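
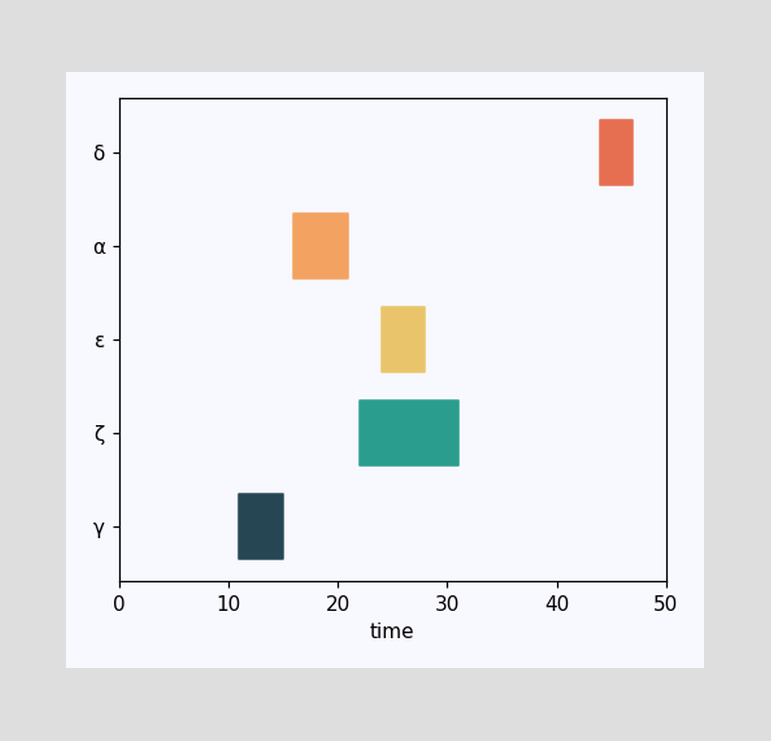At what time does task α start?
16

The α bar begins at t=16.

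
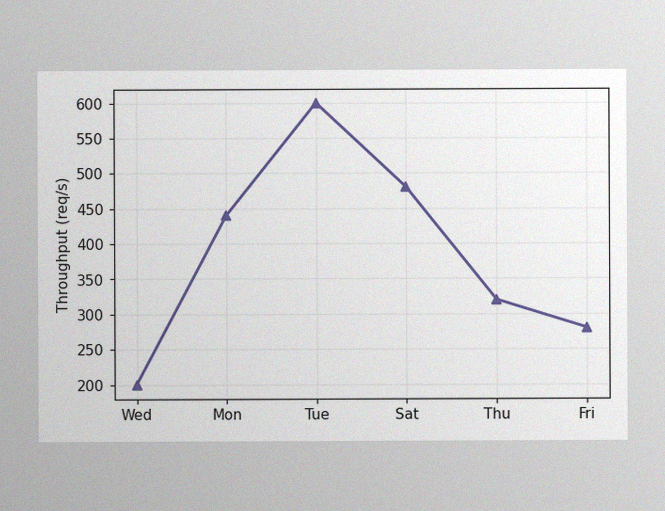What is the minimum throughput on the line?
200req/s

The image has some photo noise and uneven lighting. The lowest point is at Wed, and reading across to the y-axis gives 200req/s.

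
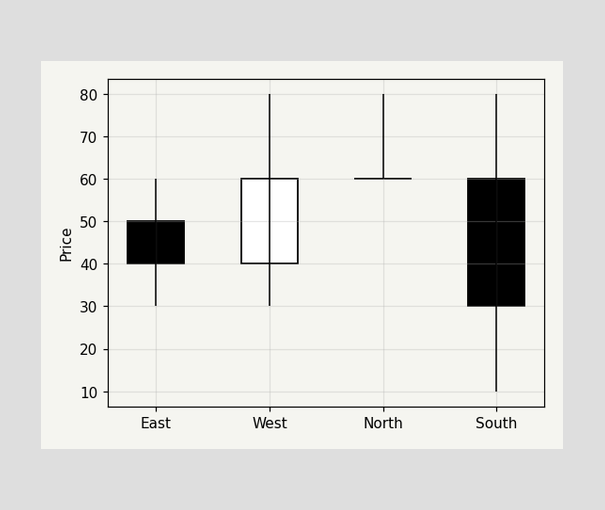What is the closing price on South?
The South candle closes at 30.

30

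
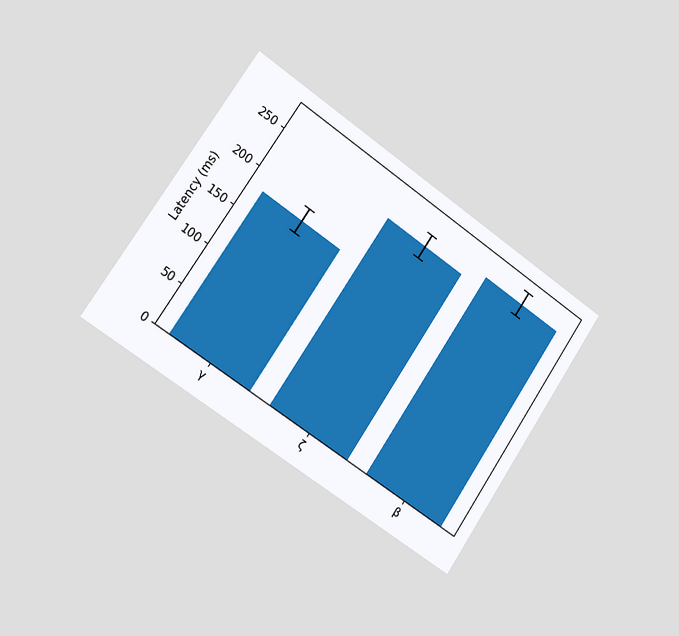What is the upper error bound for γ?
195ms

The chart is tilted about 34° clockwise and viewed slightly from the left. The γ bar's upper whisker reaches 195ms.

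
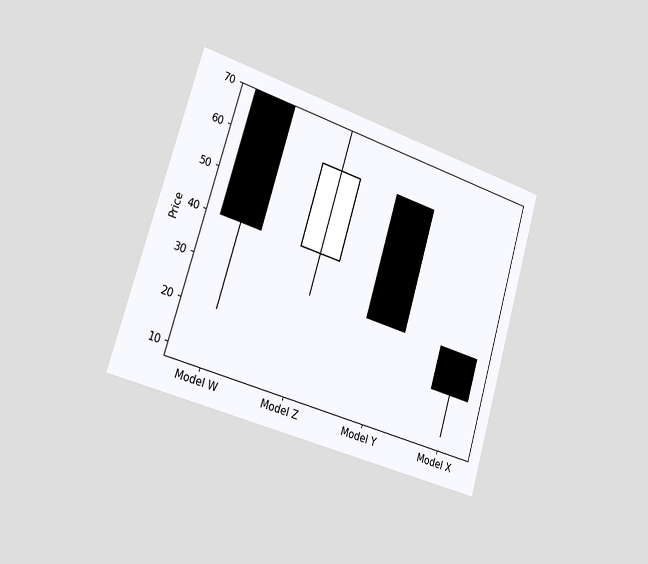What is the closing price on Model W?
40

The chart is tilted about 17° clockwise and viewed slightly from the left. The Model W candle closes at 40.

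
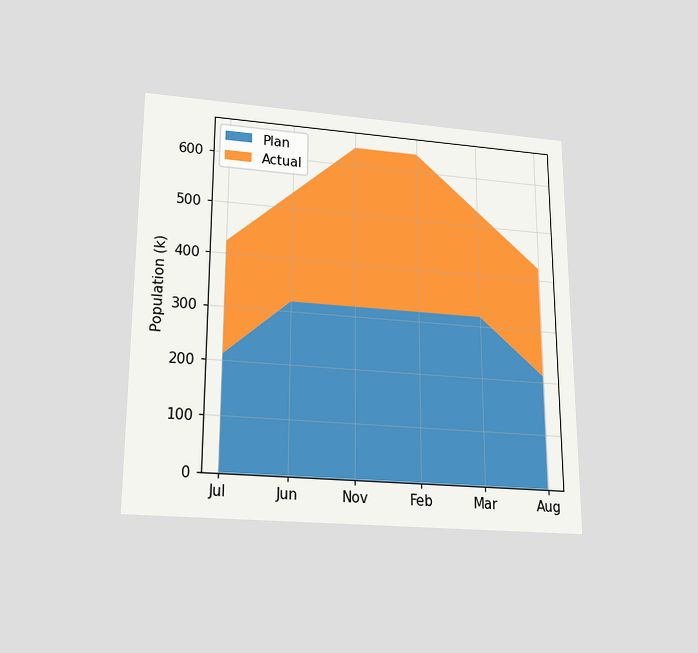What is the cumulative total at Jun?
The chart is viewed slightly from below. The stacked total at Jun reaches 530k.

530k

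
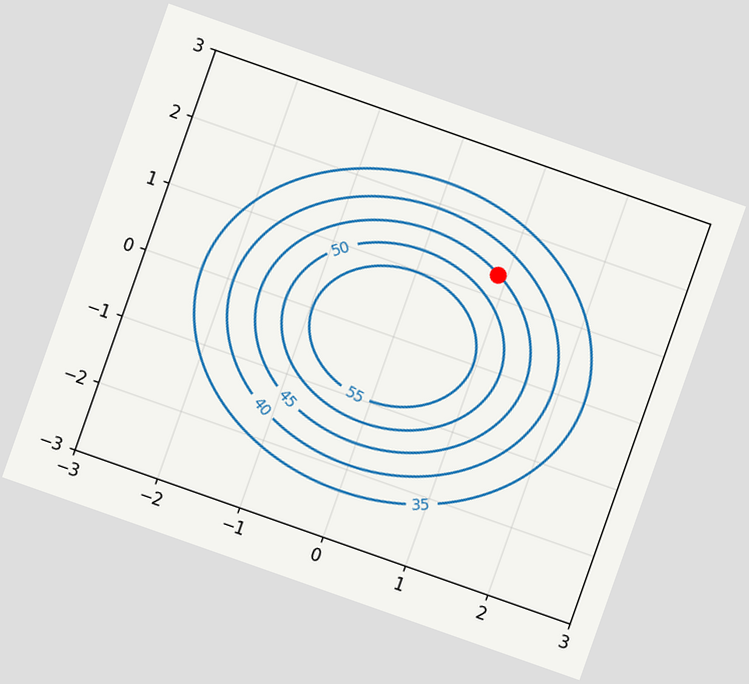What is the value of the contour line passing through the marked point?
The chart is tilted about 19° clockwise. The marked point sits on the contour labelled 45.

45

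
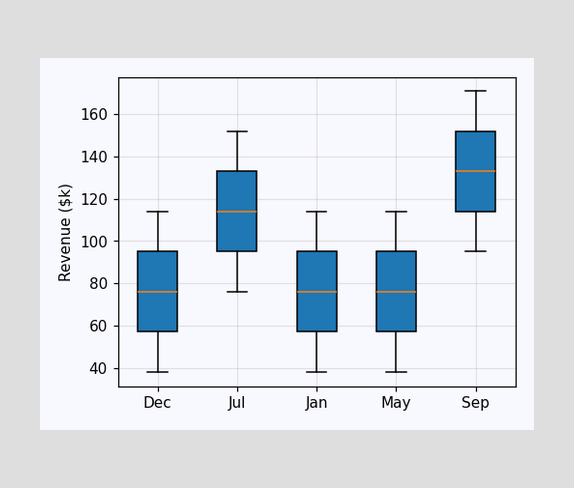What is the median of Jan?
$76k

The median line in the Jan box sits at $76k.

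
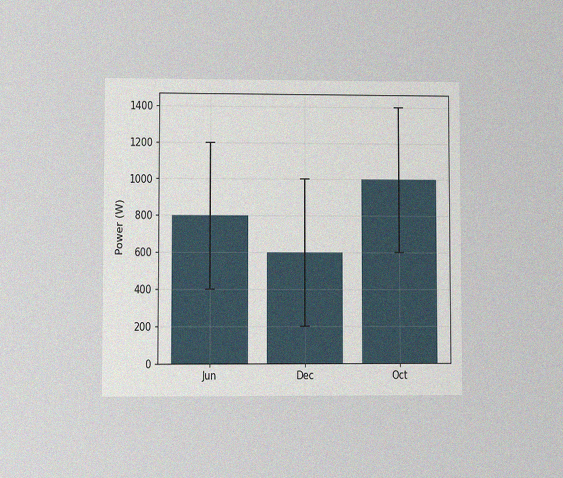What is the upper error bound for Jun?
The chart is viewed at a slight angle, with some photo noise. The Jun bar's upper whisker reaches 1200W.

1200W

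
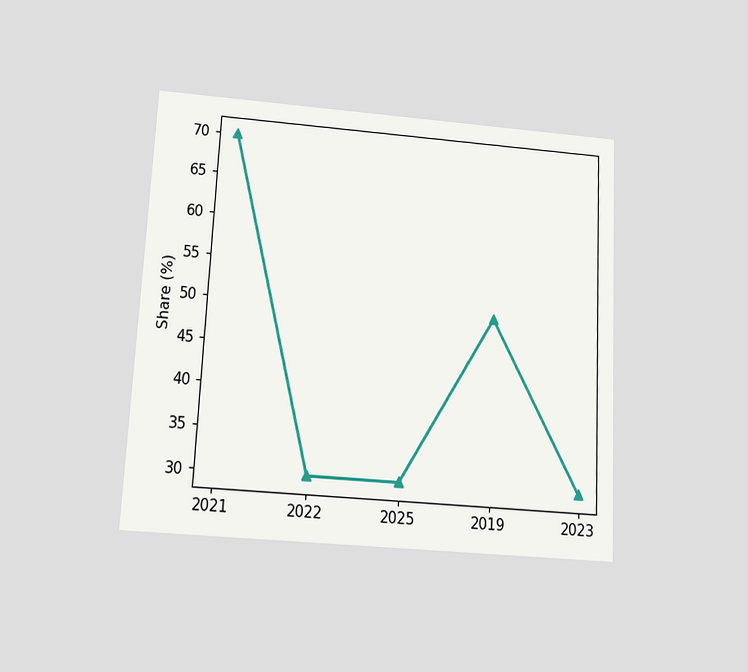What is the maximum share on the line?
The chart is tilted about 3° clockwise and viewed slightly from below. The highest point is at 2021, and reading across to the y-axis gives 70%.

70%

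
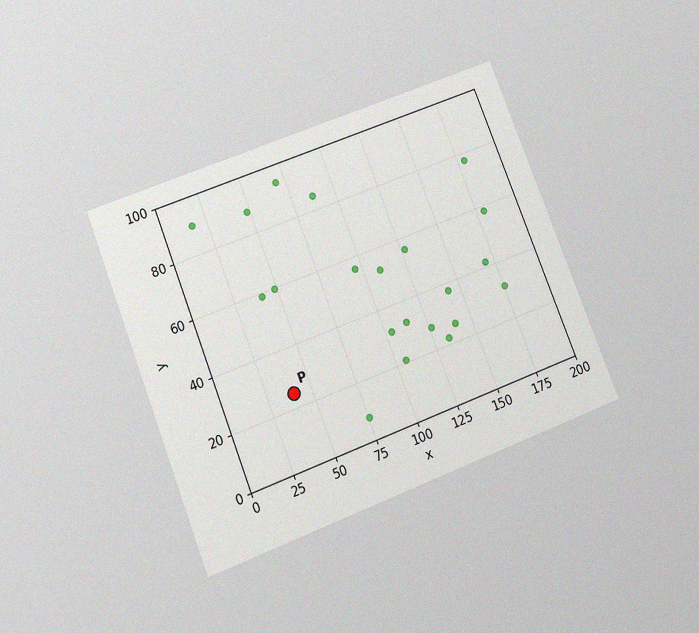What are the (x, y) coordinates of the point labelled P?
(40, 25)

The chart is tilted about 21° counter-clockwise and viewed slightly from below, with some photo noise. Following the gridlines from P to each axis, P sits at (40, 25).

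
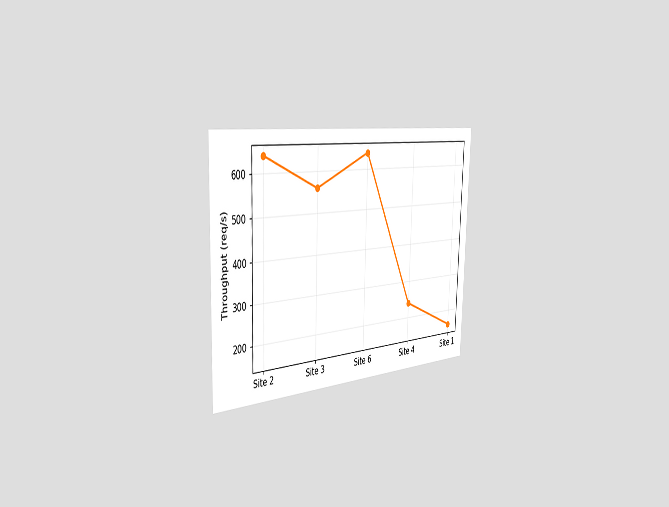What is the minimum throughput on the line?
The chart is viewed slightly from the left. The lowest point is at Site 1, and reading across to the y-axis gives 160req/s.

160req/s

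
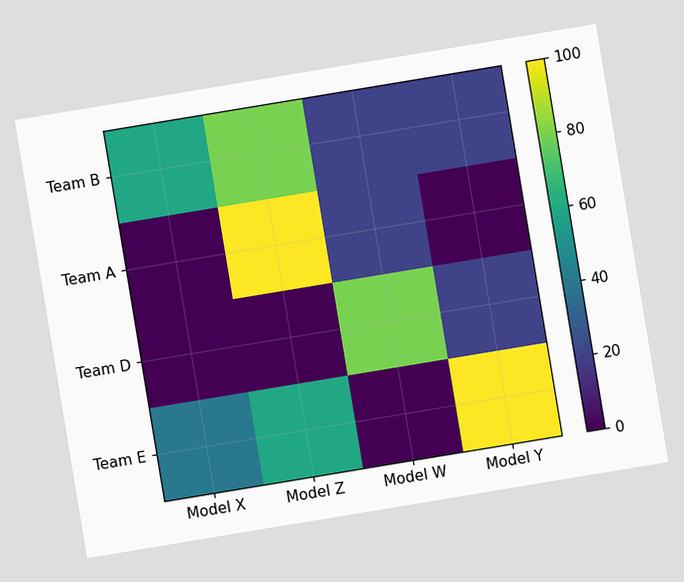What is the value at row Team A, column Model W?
The chart is tilted about 9° counter-clockwise. Matching cell (Team A, Model W) against the colorbar gives 20.

20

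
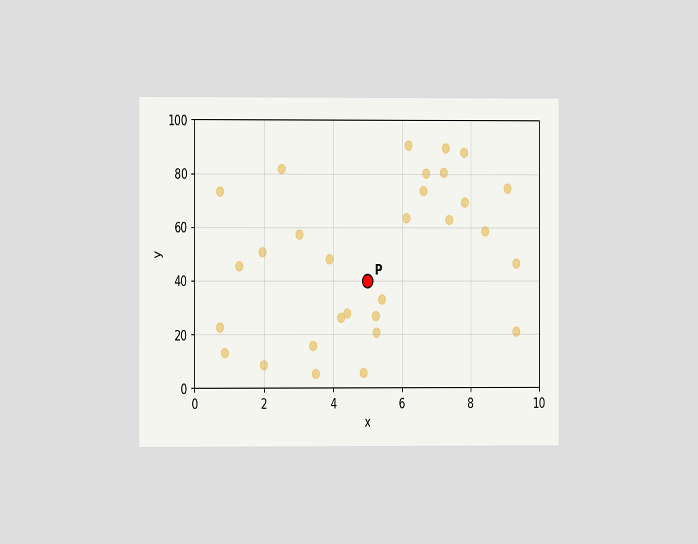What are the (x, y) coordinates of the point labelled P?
The chart is viewed at a slight angle. Following the gridlines from P to each axis, P sits at (5, 40).

(5, 40)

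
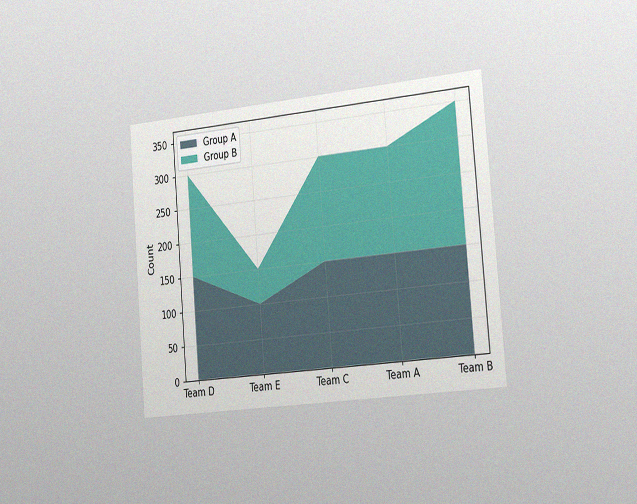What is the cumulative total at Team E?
The chart is tilted about 5° counter-clockwise and viewed slightly from the right, with some photo noise. The stacked total at Team E reaches 150.

150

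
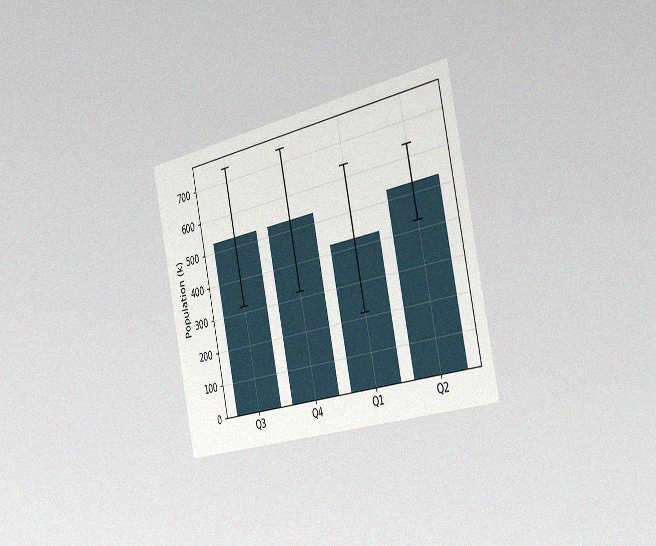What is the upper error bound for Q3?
The chart is tilted about 12° counter-clockwise and viewed slightly from the right, with some photo noise. The Q3 bar's upper whisker reaches 742k.

742k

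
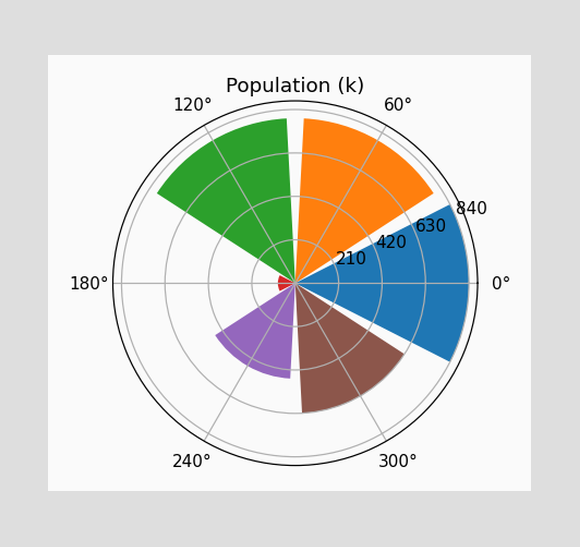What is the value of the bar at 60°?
The bar at 60° reaches 798k on the radial axis.

798k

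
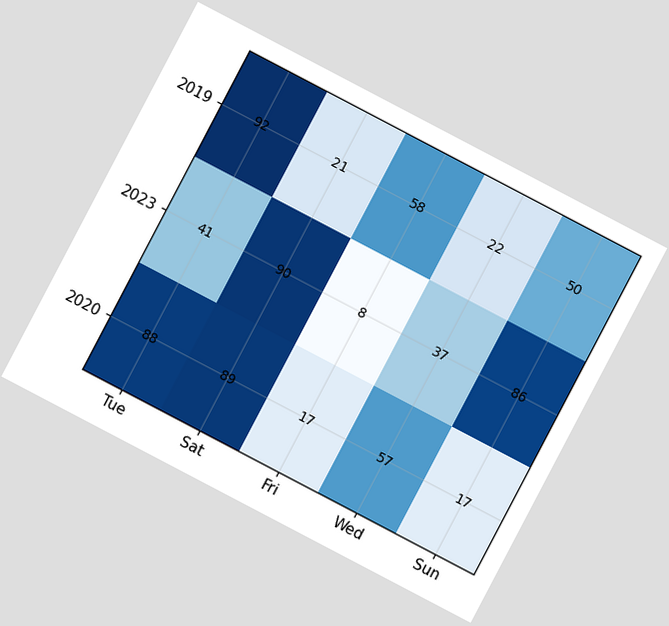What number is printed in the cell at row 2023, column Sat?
90

The chart is tilted about 28° clockwise. The (2023, Sat) cell reads 90.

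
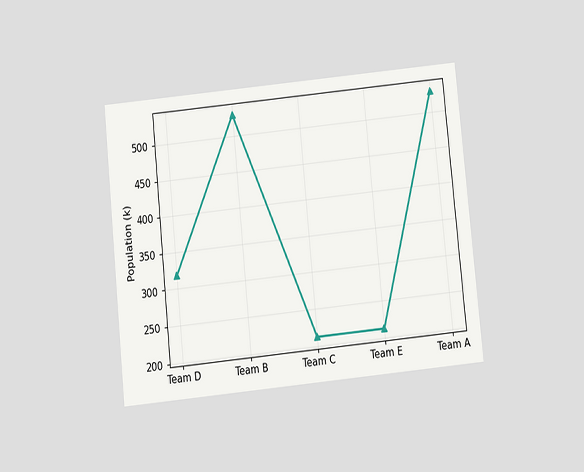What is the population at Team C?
The chart is tilted about 6° counter-clockwise and viewed slightly from below. At Team C, the line is at 212k.

212k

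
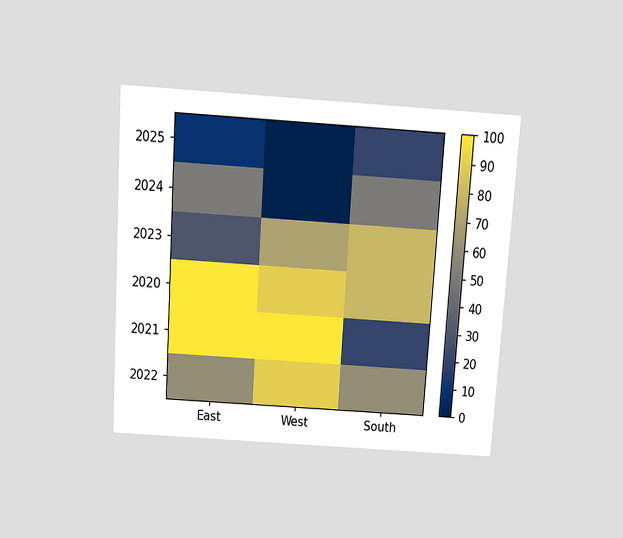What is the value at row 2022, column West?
90

The chart is tilted about 4° clockwise and viewed slightly from above. Matching cell (2022, West) against the colorbar gives 90.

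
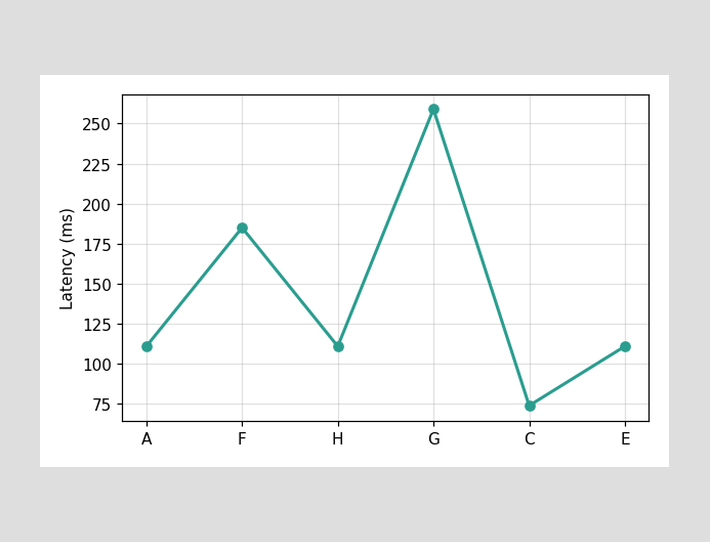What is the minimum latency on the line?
The lowest point is at C, and reading across to the y-axis gives 74ms.

74ms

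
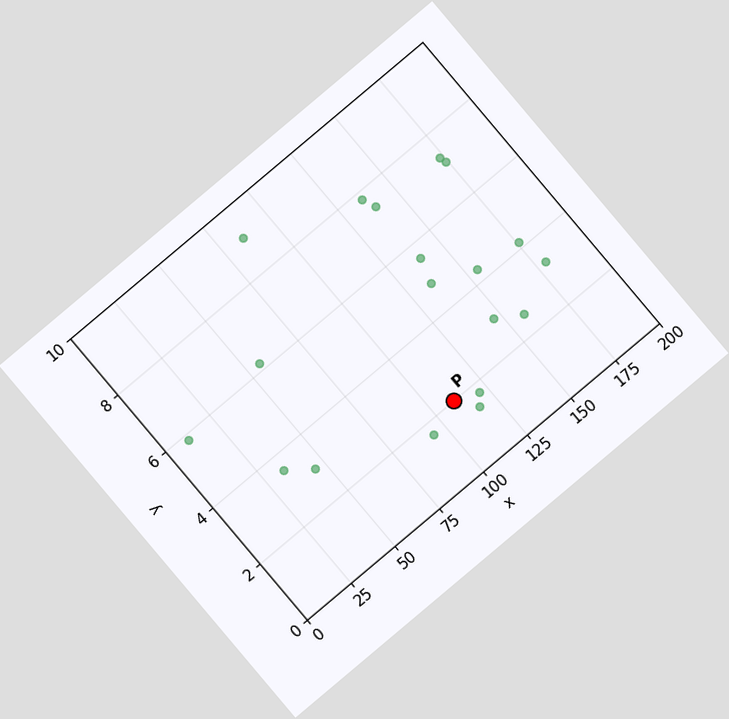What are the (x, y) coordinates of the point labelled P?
(110, 2)

The chart is tilted about 40° counter-clockwise. Following the gridlines from P to each axis, P sits at (110, 2).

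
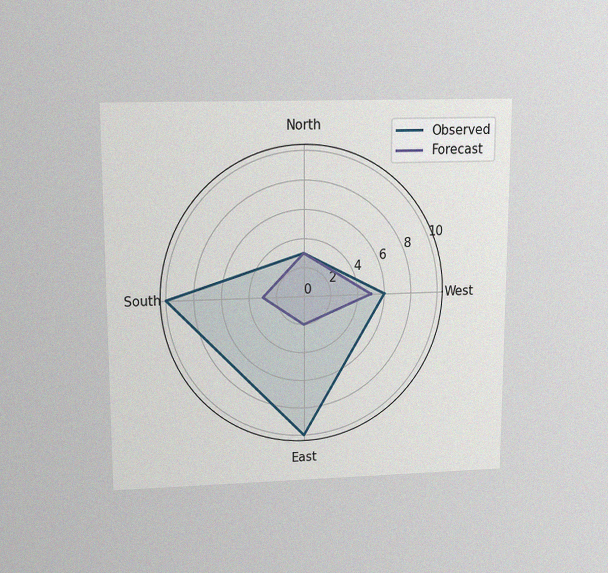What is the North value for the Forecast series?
The chart is viewed slightly from above, with some photo noise. On the North axis, Forecast reaches 3.

3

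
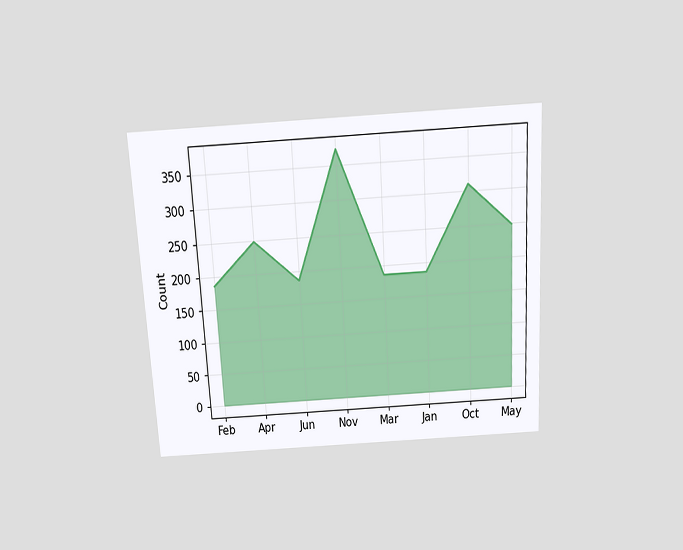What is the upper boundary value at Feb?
The chart is tilted about 3° counter-clockwise and viewed slightly from above. At Feb the upper boundary is at 186.

186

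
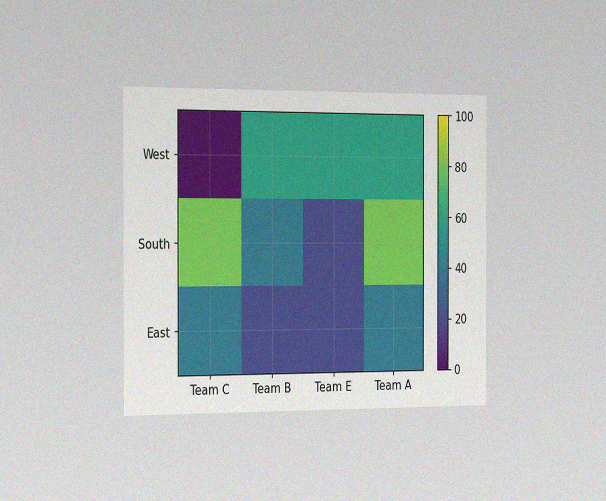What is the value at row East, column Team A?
40

The chart is viewed slightly from the left, with some photo noise. Matching cell (East, Team A) against the colorbar gives 40.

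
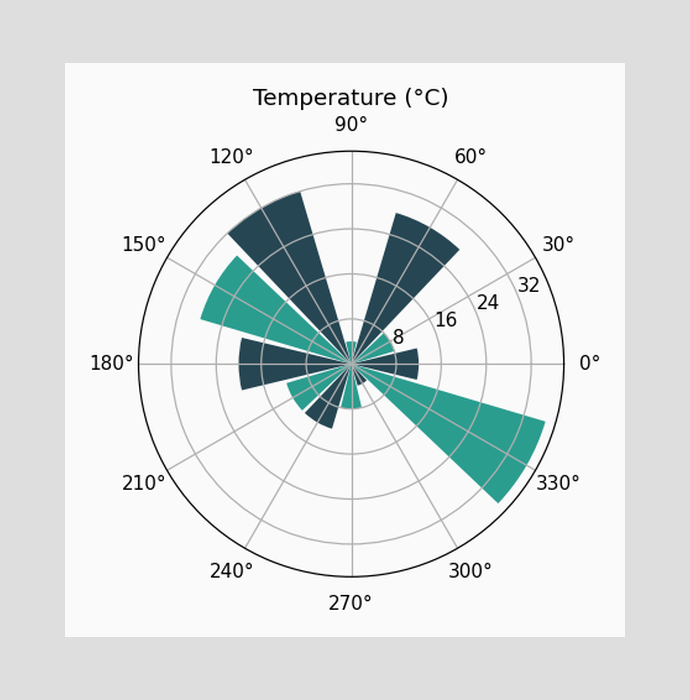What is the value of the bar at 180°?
20°C

The bar at 180° reaches 20°C on the radial axis.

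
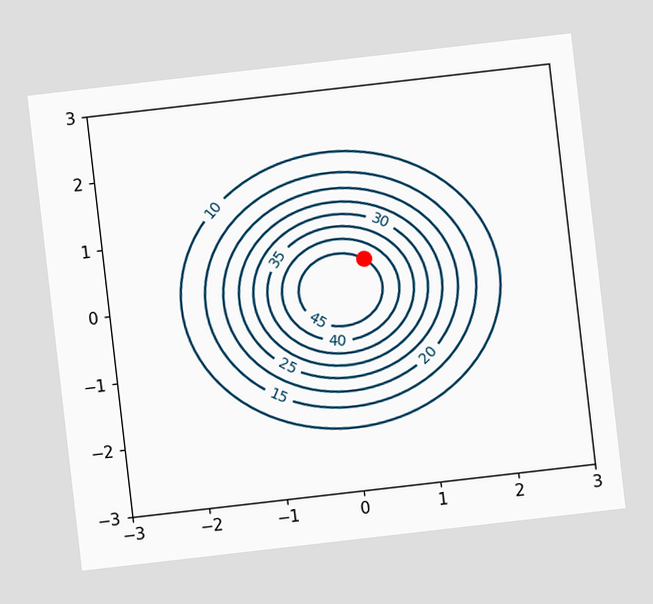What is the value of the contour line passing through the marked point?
45

The chart is tilted about 7° counter-clockwise. The marked point sits on the contour labelled 45.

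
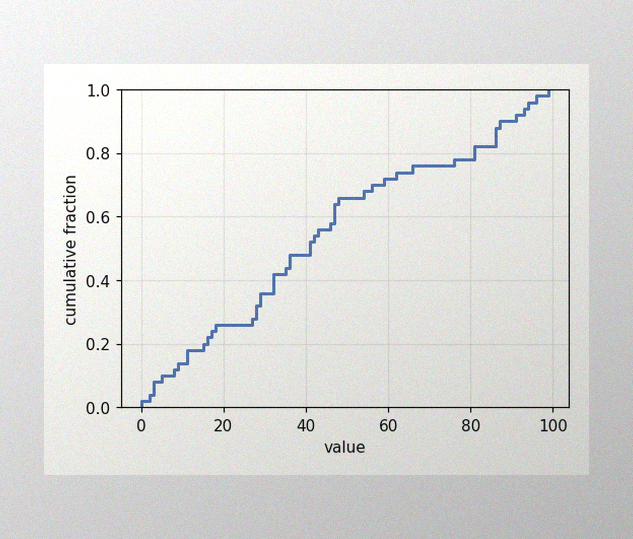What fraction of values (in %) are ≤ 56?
70%

The image has some photo noise and uneven lighting. At x=56 the ECDF step is at 70%.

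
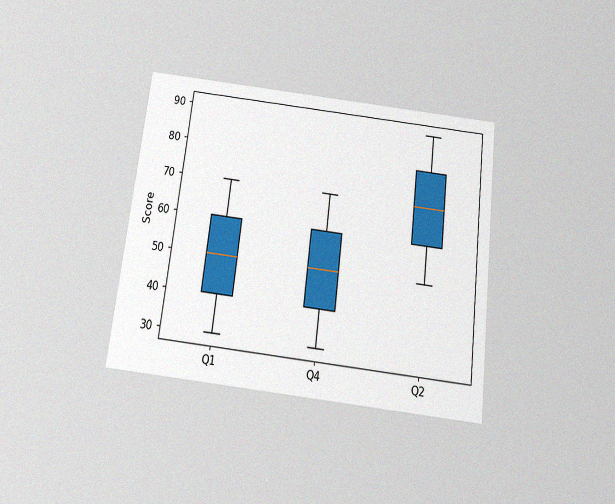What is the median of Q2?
70

The chart is tilted about 7° clockwise and viewed slightly from below, with some photo noise. The median line in the Q2 box sits at 70.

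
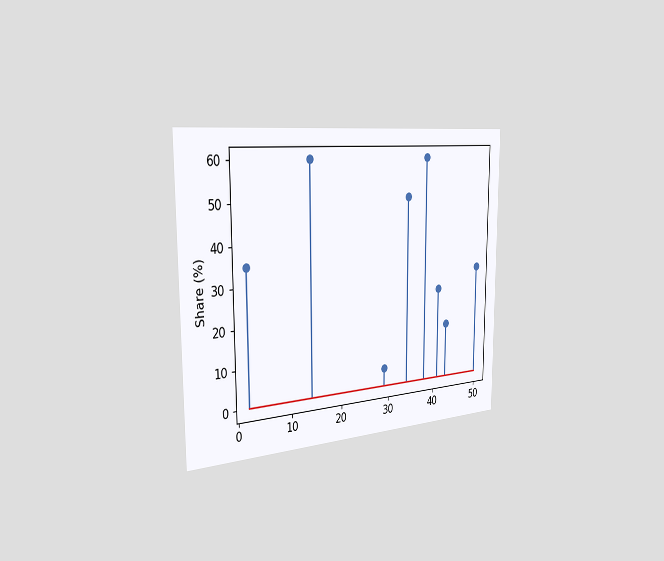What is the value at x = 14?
60%

The chart is viewed slightly from the left. The stem at x=14 reaches 60%.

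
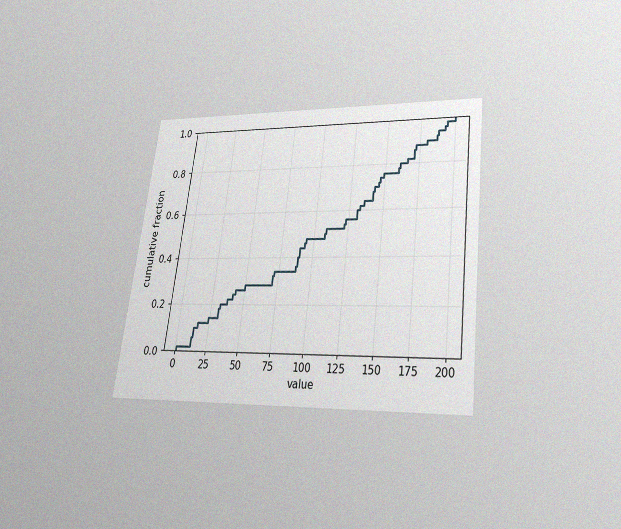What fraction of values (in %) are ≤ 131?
The chart is tilted about 7° clockwise and viewed slightly from below, with some photo noise. At x=131 the ECDF step is at 60%.

60%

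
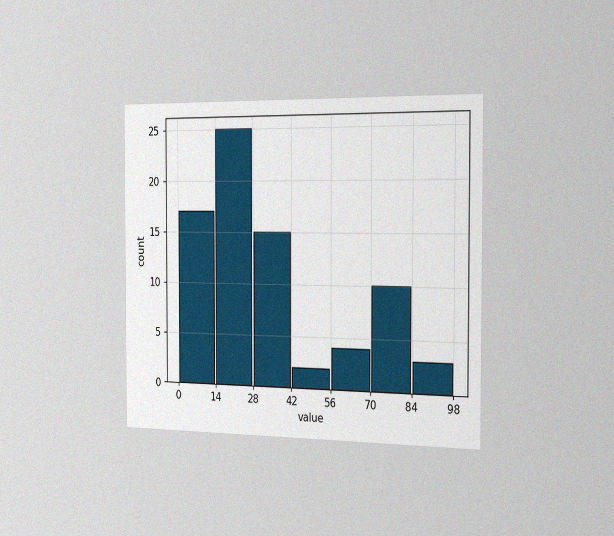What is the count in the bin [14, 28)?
The chart is viewed slightly from the right, with some photo noise. The [14, 28) bin has height 25.

25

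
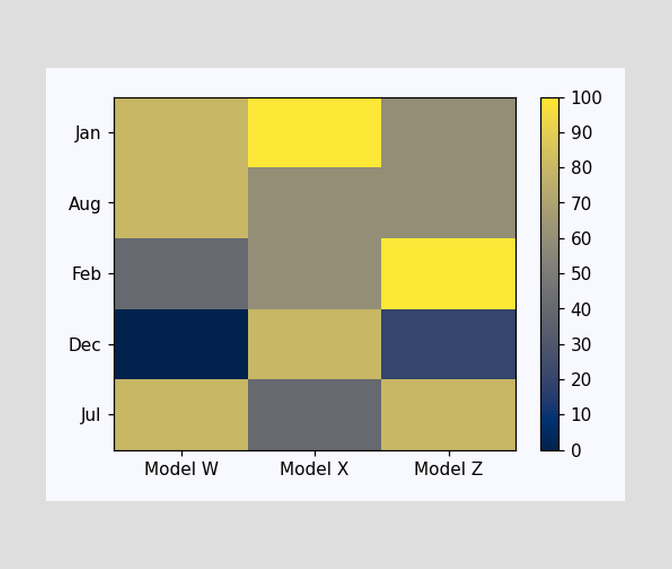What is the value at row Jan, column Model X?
Matching cell (Jan, Model X) against the colorbar gives 100.

100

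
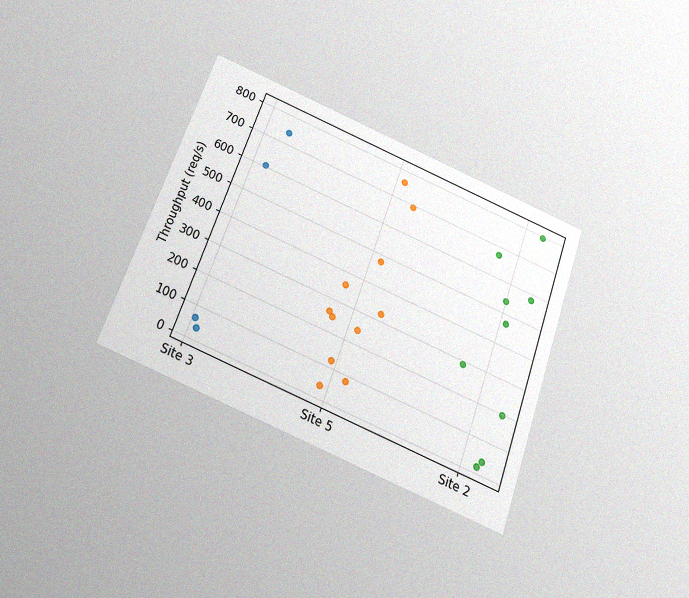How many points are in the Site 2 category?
The chart is tilted about 20° clockwise and viewed slightly from below, with some photo noise. Counting the markers in the Site 2 column gives 9.

9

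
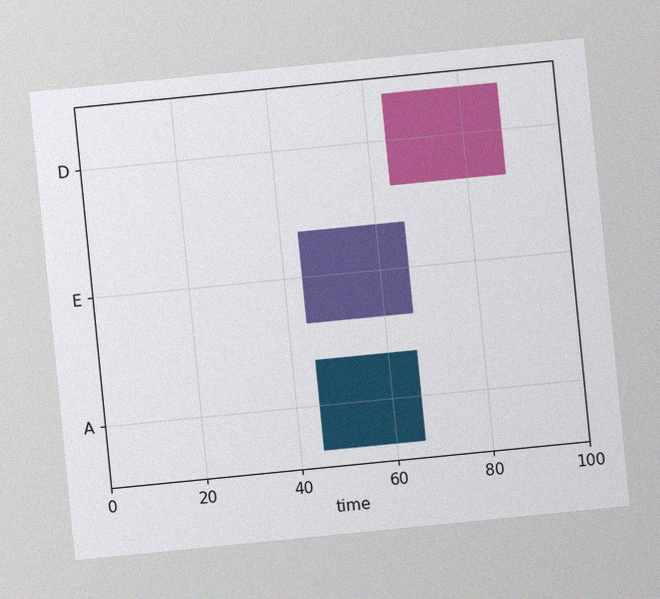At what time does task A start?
The chart is tilted about 6° counter-clockwise, with some photo noise. The A bar begins at t=45.

45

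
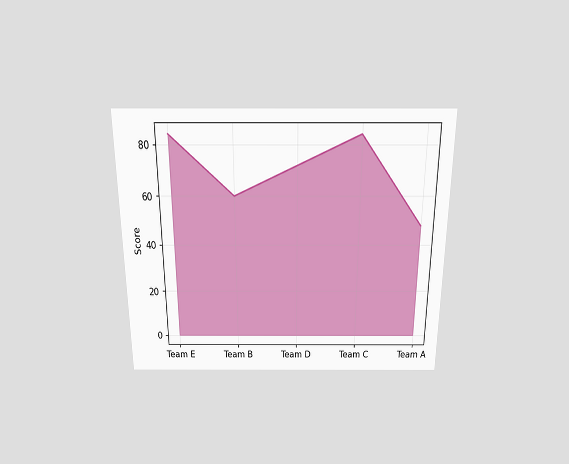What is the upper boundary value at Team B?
The chart is viewed slightly from above. At Team B the upper boundary is at 60.

60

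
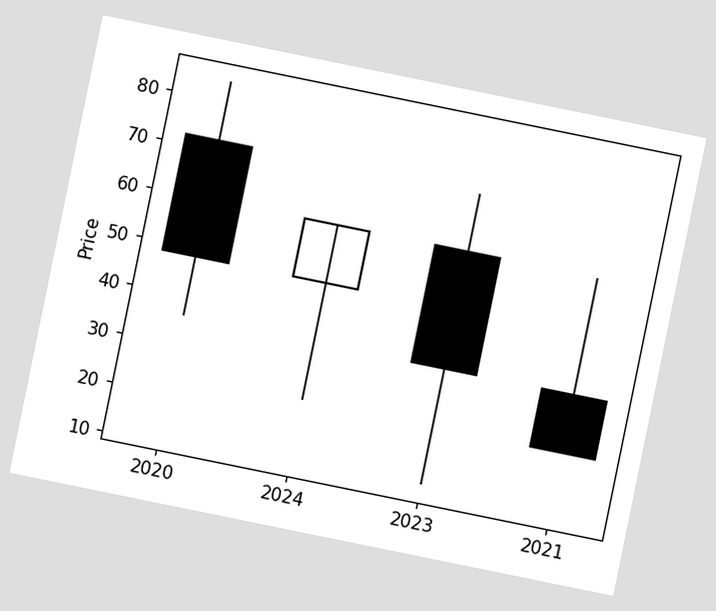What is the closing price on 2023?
The chart is tilted about 12° clockwise. The 2023 candle closes at 36.

36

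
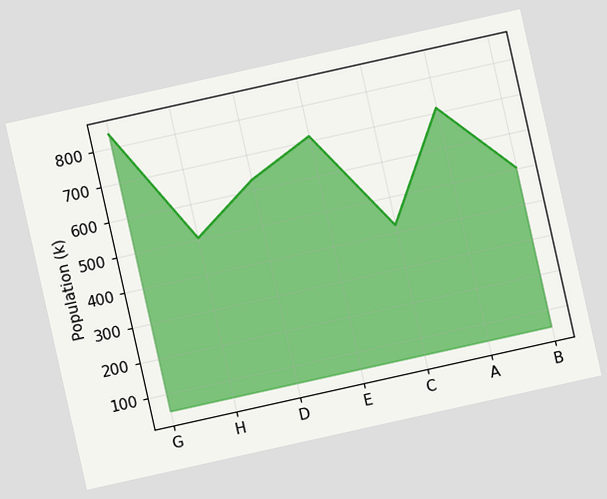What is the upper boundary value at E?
714k

The chart is tilted about 13° counter-clockwise. At E the upper boundary is at 714k.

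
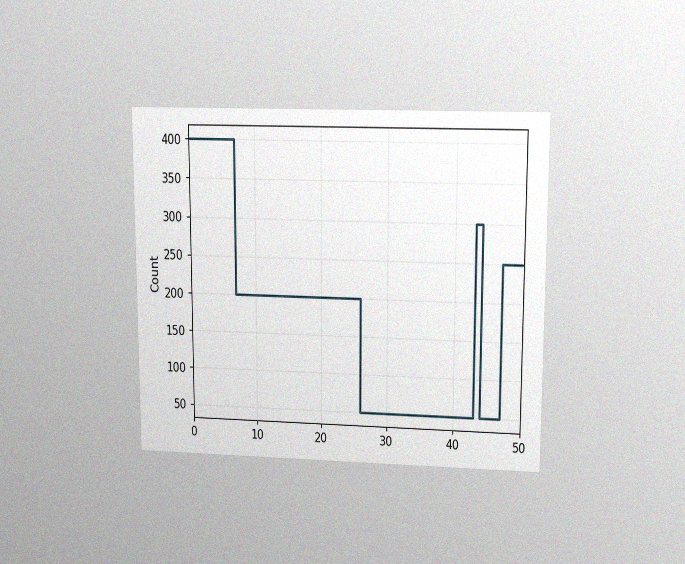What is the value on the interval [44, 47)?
The chart is viewed at a slight angle, with some photo noise. On [44, 47) the step sits at 50.

50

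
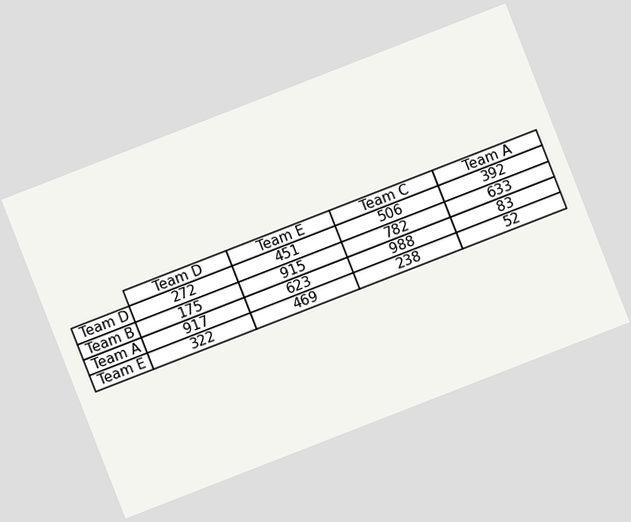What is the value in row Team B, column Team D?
The chart is tilted about 21° counter-clockwise. The (Team B, Team D) cell reads 175.

175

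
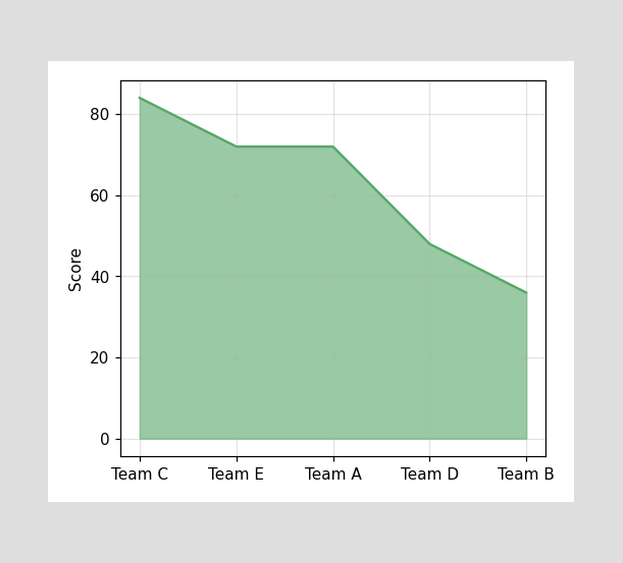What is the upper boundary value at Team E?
At Team E the upper boundary is at 72.

72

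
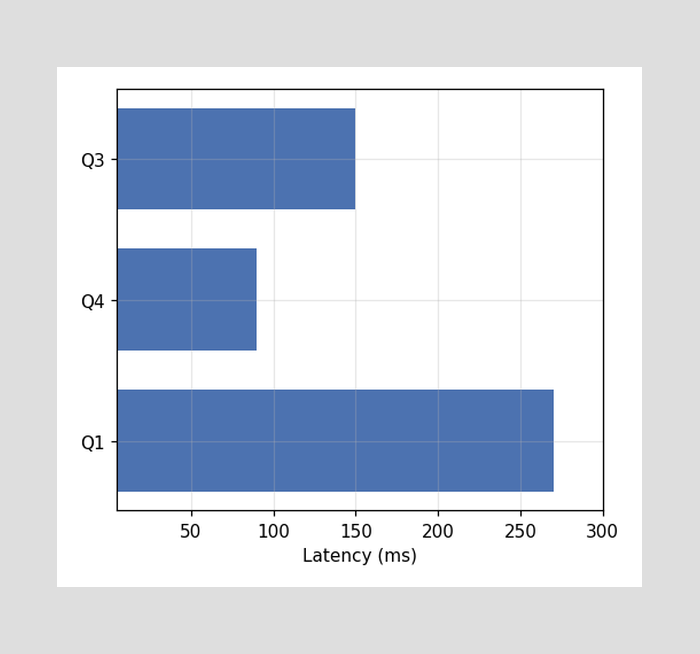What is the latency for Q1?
Reading along the chart's x-axis, the Q1 bar reaches 270ms.

270ms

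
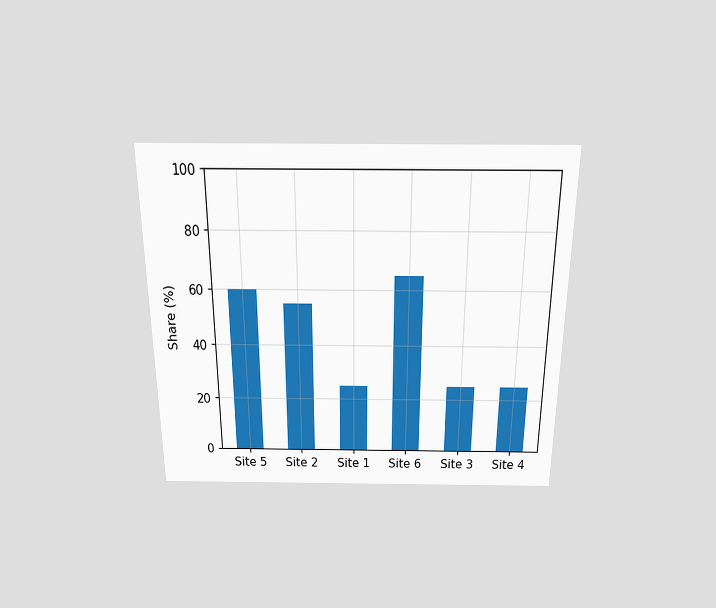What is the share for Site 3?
25%

The chart is viewed slightly from above. Reading along the chart's y-axis, the Site 3 bar reaches 25%.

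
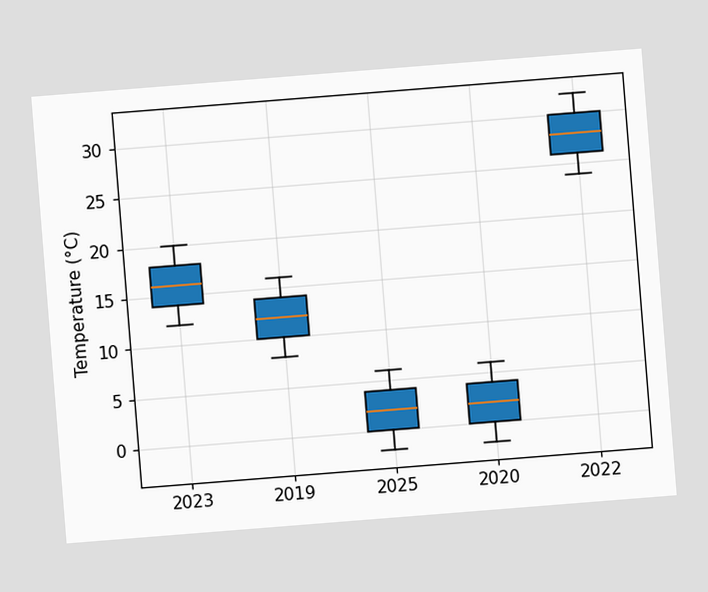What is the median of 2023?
16°C

The chart is tilted about 5° counter-clockwise. The median line in the 2023 box sits at 16°C.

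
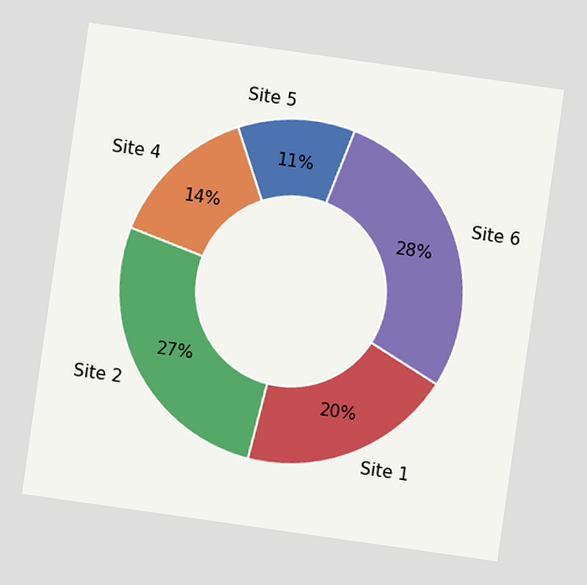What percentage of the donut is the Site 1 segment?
20%

The chart is tilted about 8° clockwise. The Site 1 segment takes up 20% of the ring.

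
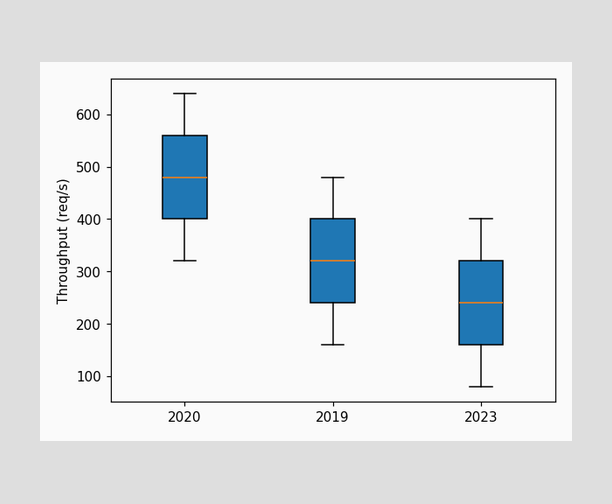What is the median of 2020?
The median line in the 2020 box sits at 480req/s.

480req/s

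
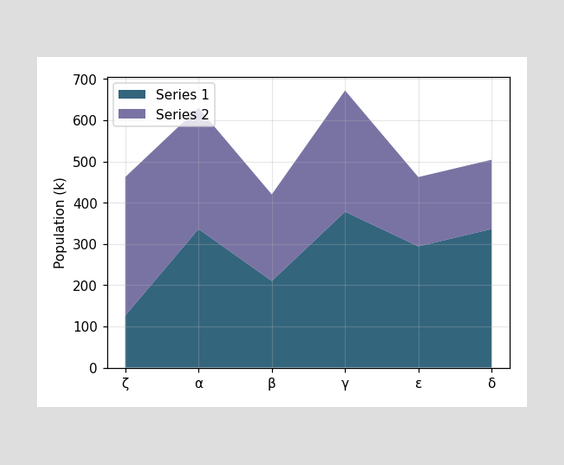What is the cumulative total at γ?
672k

The stacked total at γ reaches 672k.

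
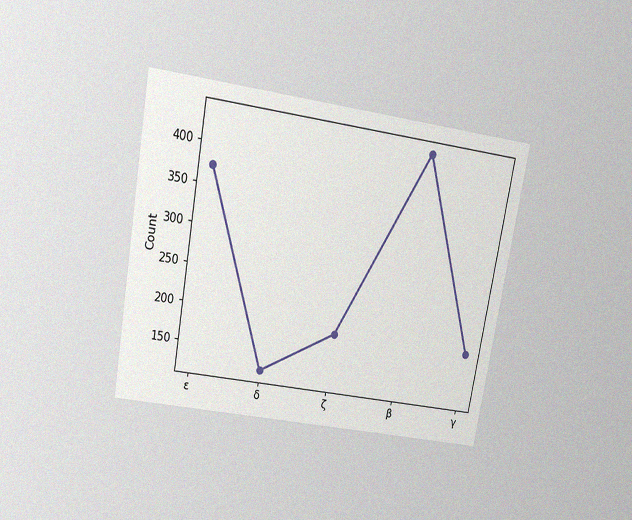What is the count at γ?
186

The chart is tilted about 10° clockwise and viewed slightly from above, with some photo noise. At γ, the line is at 186.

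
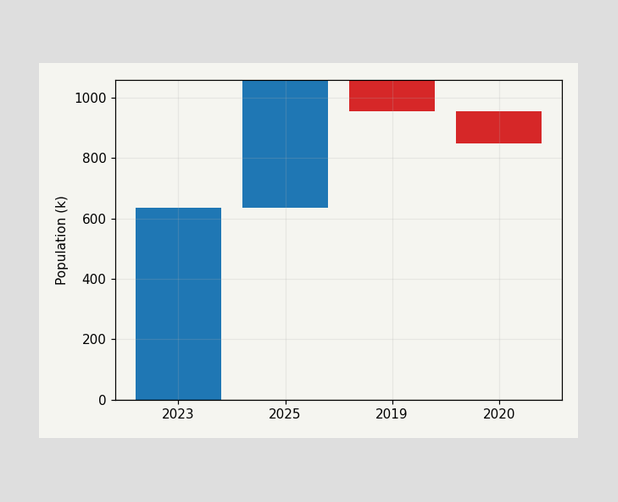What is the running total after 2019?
954k

After 2019 the running total reaches 954k.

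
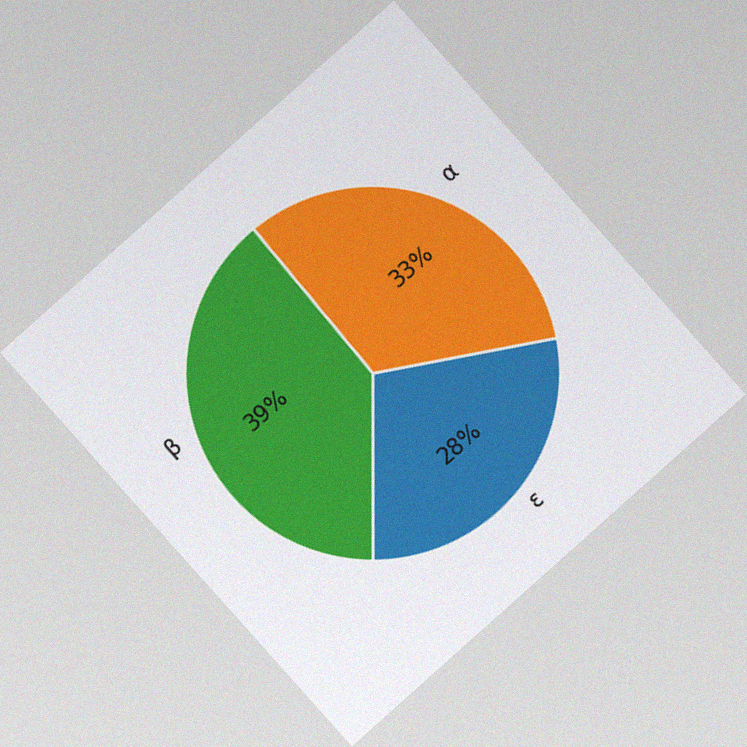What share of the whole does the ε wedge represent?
The chart is tilted about 42° counter-clockwise, with some photo noise. The ε slice takes up 28% of the pie.

28%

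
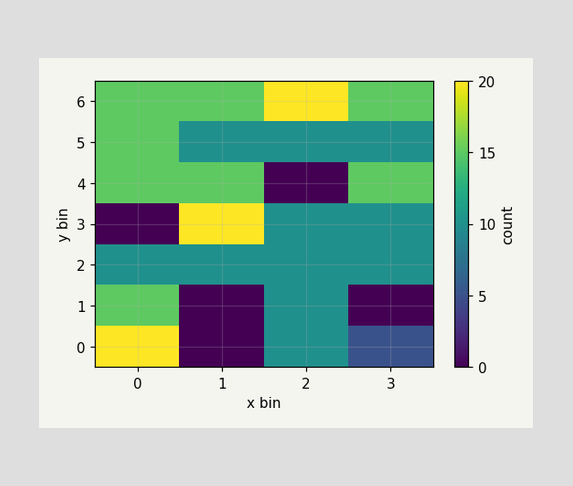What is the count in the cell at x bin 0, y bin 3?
0

Matching the cell (0, 3) against the colorbar gives 0.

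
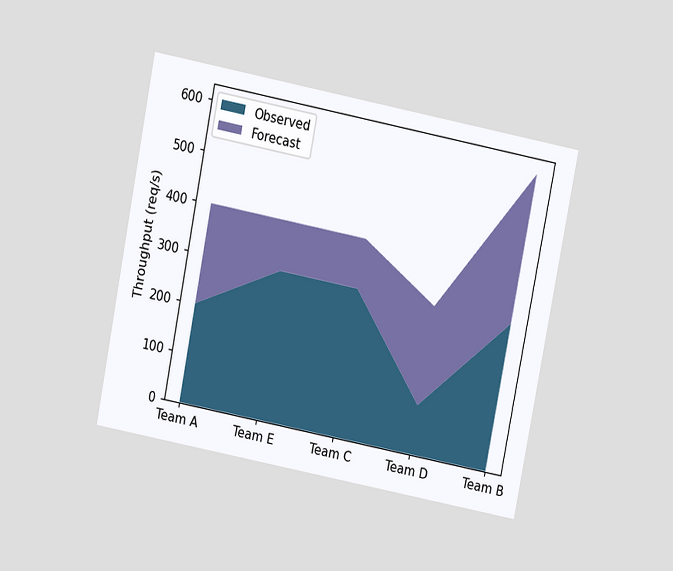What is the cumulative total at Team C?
The chart is tilted about 11° clockwise and viewed slightly from above. The stacked total at Team C reaches 400req/s.

400req/s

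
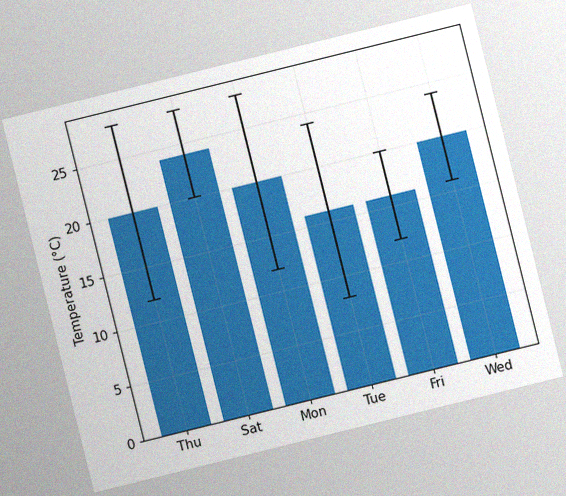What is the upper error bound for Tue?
The chart is tilted about 14° counter-clockwise, with some photo noise. The Tue bar's upper whisker reaches 24°C.

24°C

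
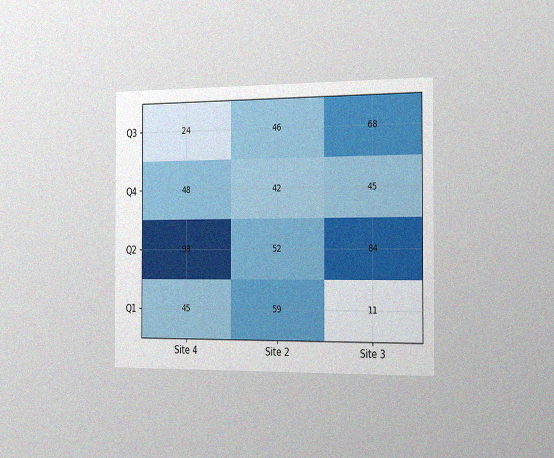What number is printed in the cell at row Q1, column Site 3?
The chart is viewed slightly from the right, with some photo noise. The (Q1, Site 3) cell reads 11.

11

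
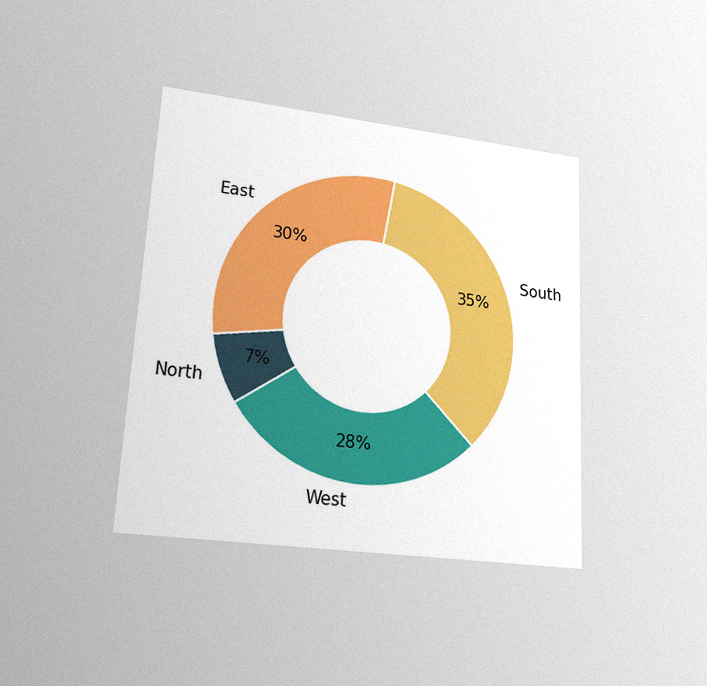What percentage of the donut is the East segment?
30%

The chart is tilted about 3° clockwise and viewed at a slight angle, with some photo noise. The East segment takes up 30% of the ring.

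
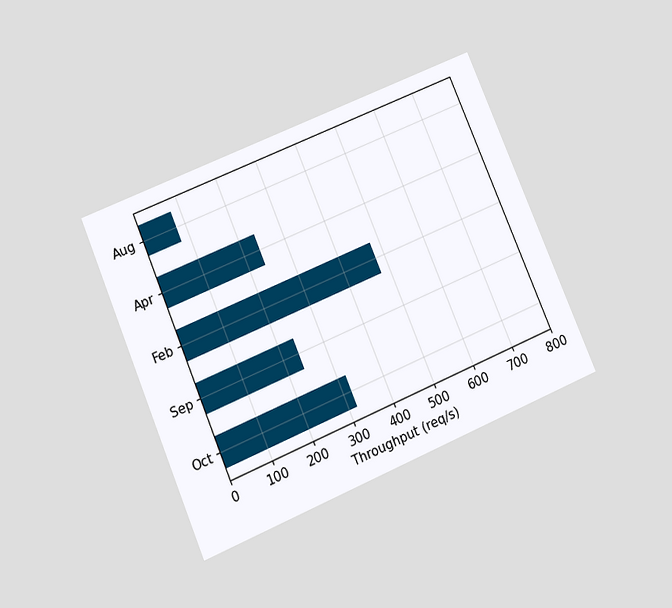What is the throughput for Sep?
240req/s

The chart is tilted about 23° counter-clockwise and viewed at a slight angle. Reading along the chart's x-axis, the Sep bar reaches 240req/s.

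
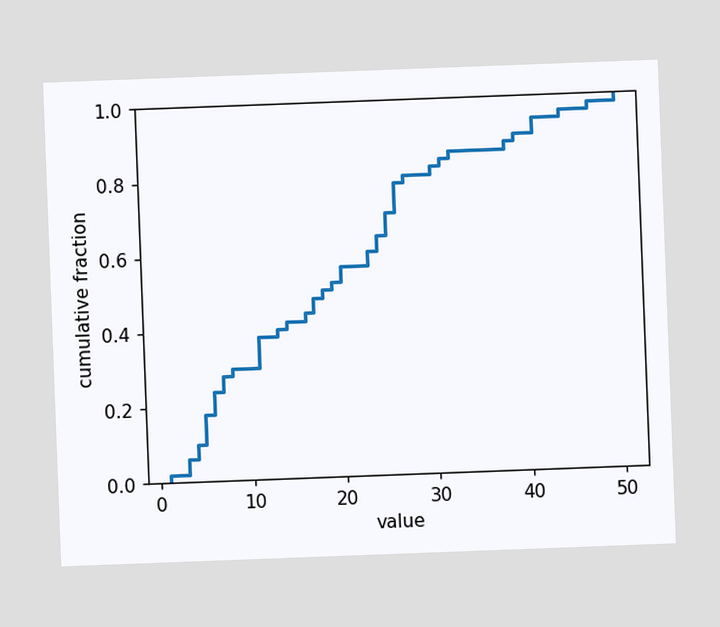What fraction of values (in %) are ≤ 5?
The chart is tilted about 2° counter-clockwise. At x=5 the ECDF step is at 18%.

18%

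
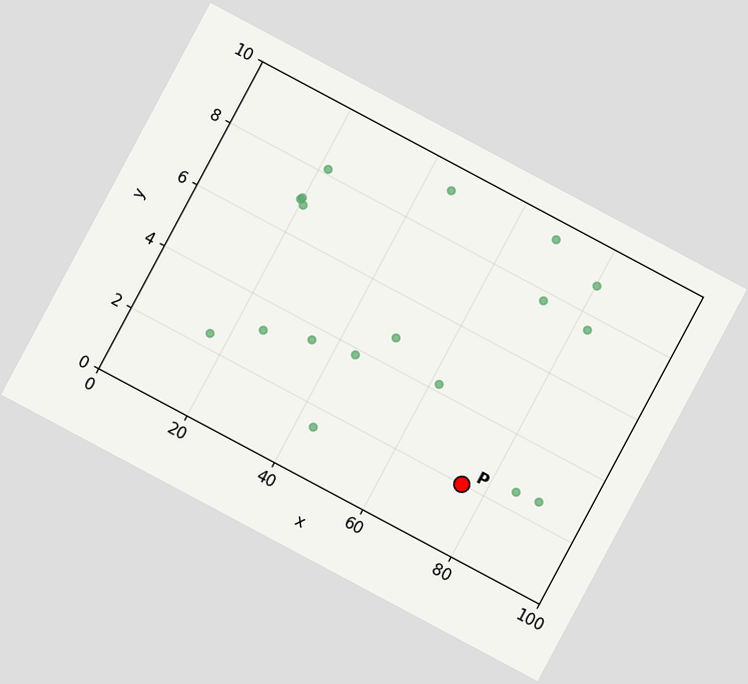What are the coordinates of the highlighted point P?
(75, 2)

The chart is tilted about 28° clockwise. Following the gridlines from P to each axis, P sits at (75, 2).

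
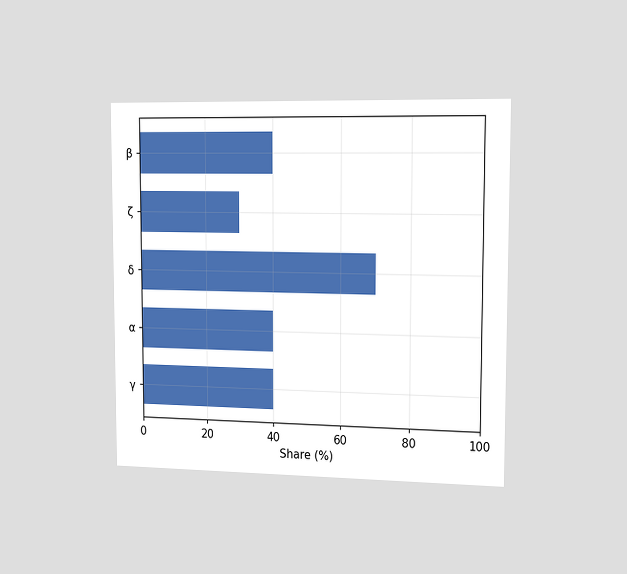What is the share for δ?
70%

The chart is viewed slightly from the right. Reading along the chart's x-axis, the δ bar reaches 70%.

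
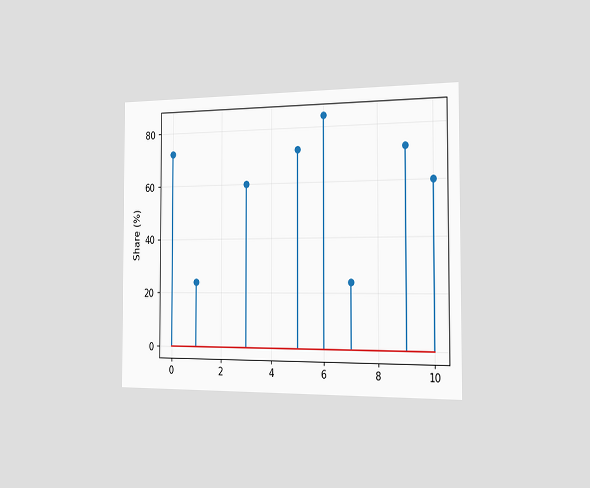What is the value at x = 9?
The chart is viewed slightly from the right. The stem at x=9 reaches 72%.

72%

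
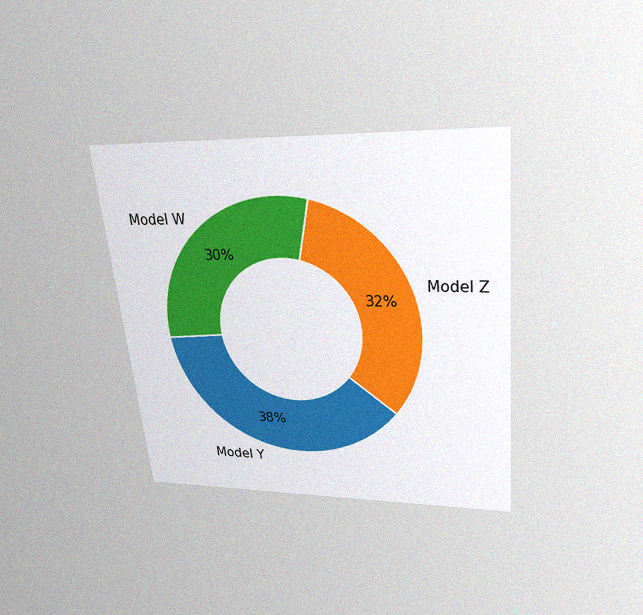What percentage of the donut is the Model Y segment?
The chart is tilted about 6° counter-clockwise and viewed slightly from above, with some photo noise. The Model Y segment takes up 38% of the ring.

38%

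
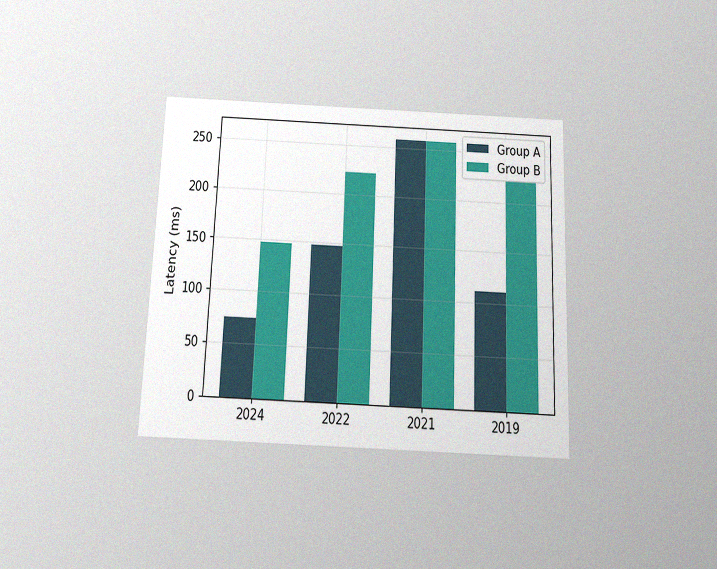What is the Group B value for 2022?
The chart is tilted about 2° clockwise and viewed slightly from below, with some photo noise. The Group B bar at 2022 reaches 222ms on the y-axis.

222ms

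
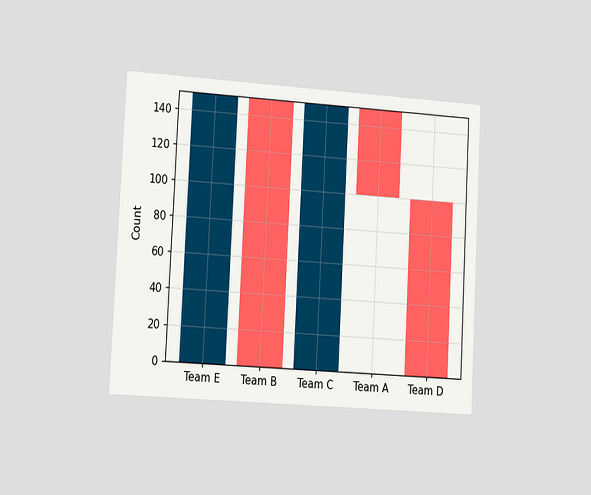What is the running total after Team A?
The chart is tilted about 3° clockwise and viewed slightly from the left. After Team A the running total reaches 100.

100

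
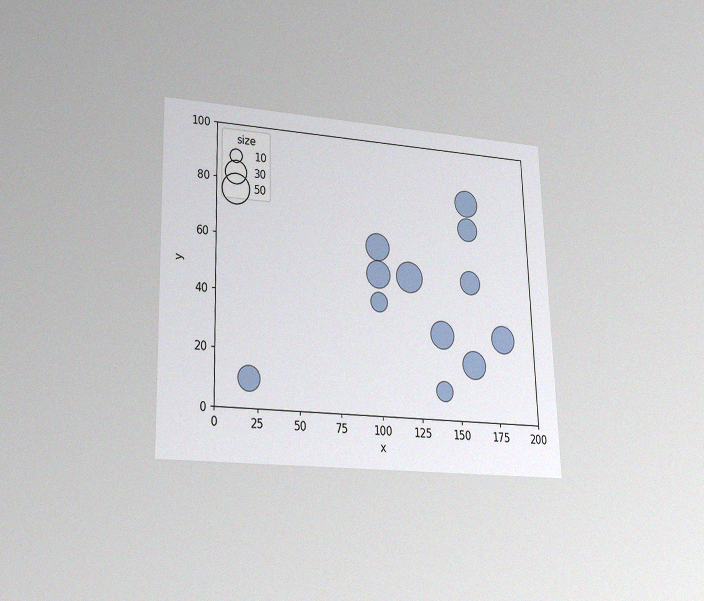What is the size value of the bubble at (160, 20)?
40

The chart is viewed at a slight angle, with some photo noise. Matching the bubble at (160, 20) against the size legend gives 40.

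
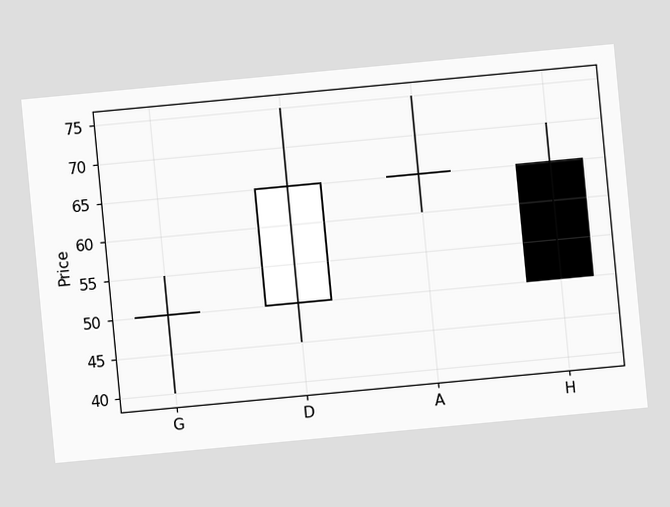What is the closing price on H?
50

The chart is tilted about 5° counter-clockwise. The H candle closes at 50.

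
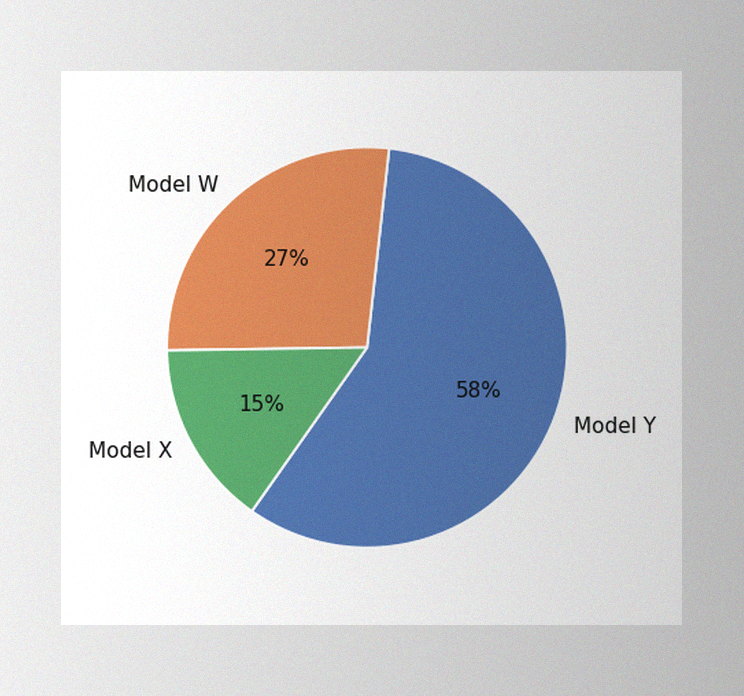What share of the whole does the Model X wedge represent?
15%

The image has some photo noise and uneven lighting. The Model X slice takes up 15% of the pie.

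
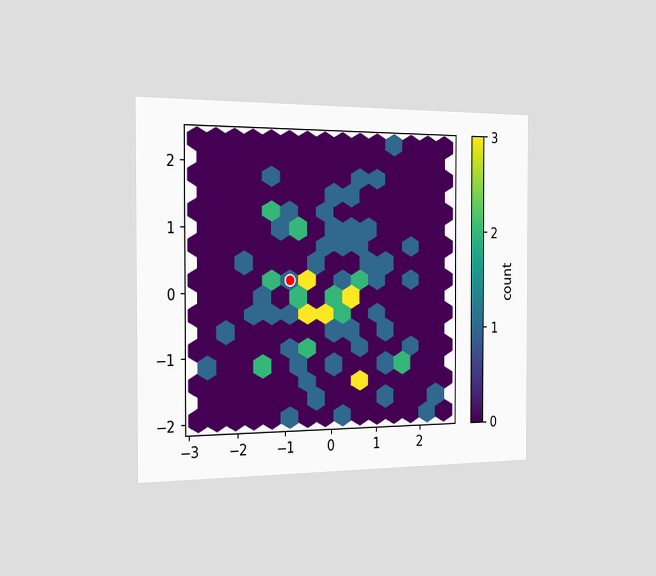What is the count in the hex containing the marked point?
The chart is viewed slightly from the left. The marked hex reads 1 on the colorbar.

1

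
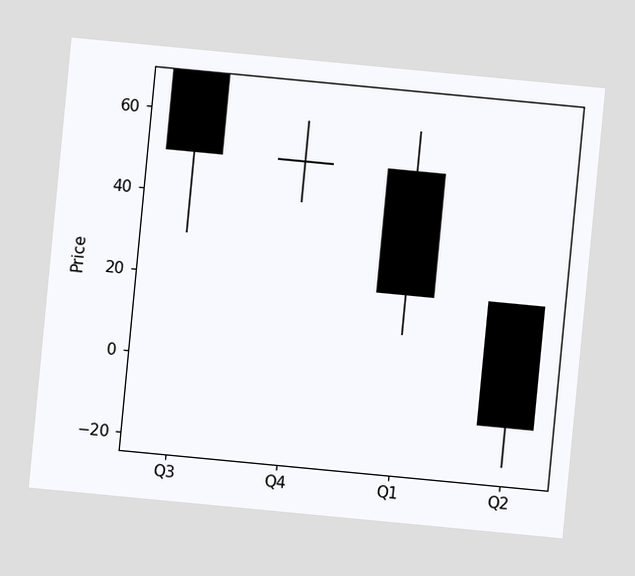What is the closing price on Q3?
50

The chart is tilted about 5° clockwise. The Q3 candle closes at 50.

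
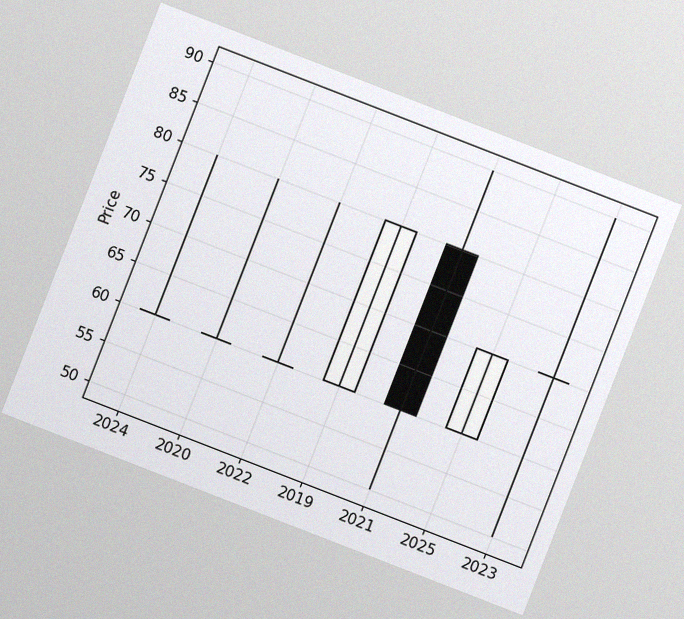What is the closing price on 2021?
60

The chart is tilted about 21° clockwise, with some photo noise. The 2021 candle closes at 60.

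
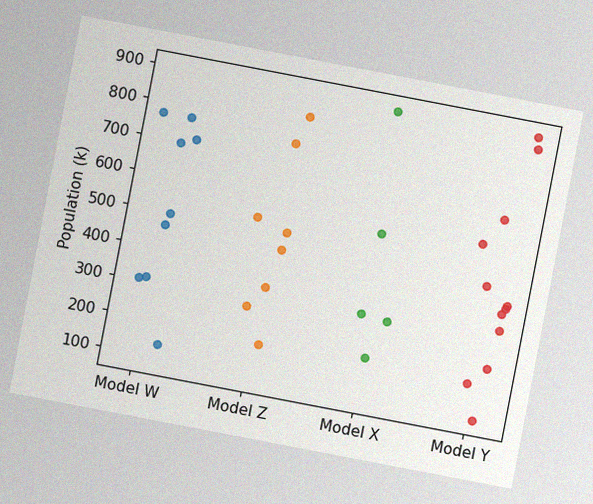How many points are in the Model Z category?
The chart is tilted about 11° clockwise, with some photo noise. Counting the markers in the Model Z column gives 8.

8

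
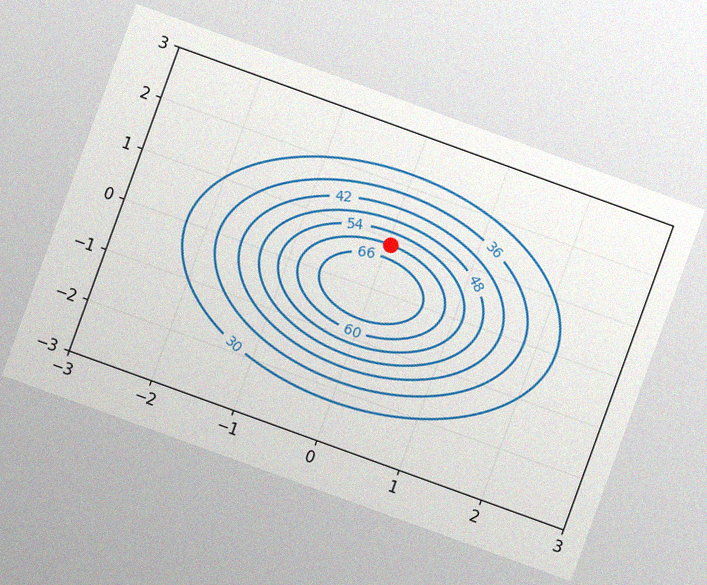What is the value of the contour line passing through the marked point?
The chart is tilted about 20° clockwise, with some photo noise. The marked point sits on the contour labelled 60.

60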